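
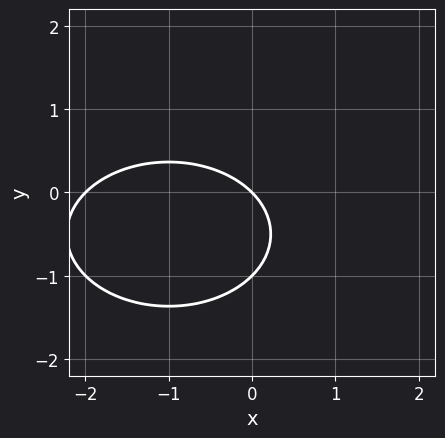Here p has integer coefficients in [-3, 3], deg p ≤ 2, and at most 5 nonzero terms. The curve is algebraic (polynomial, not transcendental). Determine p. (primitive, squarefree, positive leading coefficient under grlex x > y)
First, deg p = 2. No degree-1 curve has this shape.
Then, reading off the gridlines: among the integer gridlines, it crosses the y-axis at y ∈ {-1, 0}; among the integer gridlines, it crosses the x-axis at x ∈ {-2, 0}.
Finally, the integer polynomial consistent with all of this is the stated p.

x^2 + 2*y^2 + 2*x + 2*y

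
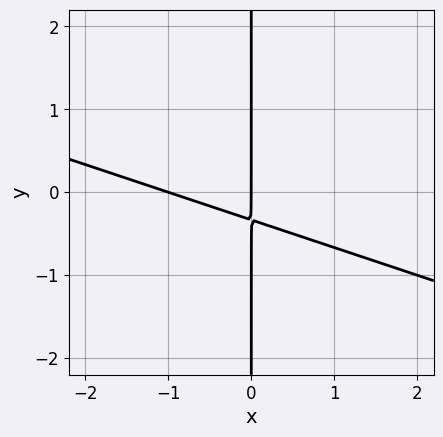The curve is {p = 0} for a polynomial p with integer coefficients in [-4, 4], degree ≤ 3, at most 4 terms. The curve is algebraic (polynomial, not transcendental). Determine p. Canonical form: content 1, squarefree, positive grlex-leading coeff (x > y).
1. The degree is 2 — a generic line meets the curve in up to 2 points.
2. From the axis intercepts and sections: among the integer gridlines, it crosses the x-axis at x ∈ {-1, 0}; the visible y-axis segment lies entirely on the curve.
3. Putting this together gives p.

x^2 + 3*x*y + x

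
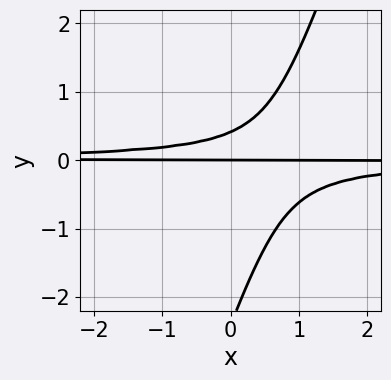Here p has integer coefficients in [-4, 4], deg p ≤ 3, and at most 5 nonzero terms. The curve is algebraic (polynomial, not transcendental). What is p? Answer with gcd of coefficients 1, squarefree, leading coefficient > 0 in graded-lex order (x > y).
1. The degree is 3 — the shape is more complex than any degree-2 curve.
2. Against the integer gridlines: the visible x-axis segment lies entirely on the curve; it crosses the y-axis at the gridline y = 0.
3. These observations pin down the coefficients.

3*x*y^2 - y^3 - 2*y^2 + y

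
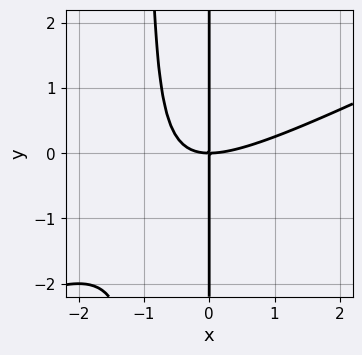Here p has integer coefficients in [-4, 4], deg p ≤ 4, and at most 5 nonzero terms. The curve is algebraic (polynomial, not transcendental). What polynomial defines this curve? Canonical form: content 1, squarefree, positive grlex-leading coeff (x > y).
x^3 - 2*x^2*y - 2*x*y

(a) Degree: no degree-2 curve has this shape, so deg p = 3.
(b) Observable constraints: every point of the y-axis in the box is on the curve; it meets the x-axis at x = 0 (among the integer gridlines).
(c) The integer polynomial consistent with all of this is the stated p.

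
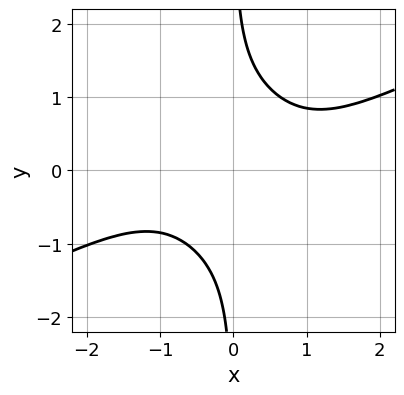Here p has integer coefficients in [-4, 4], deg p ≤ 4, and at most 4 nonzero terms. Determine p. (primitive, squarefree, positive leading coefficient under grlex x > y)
Degree: no degree-3 curve has this shape, so deg p = 4.
From the axis intercepts and sections: no y-intercept at any integer in the box; no x-intercept at any integer in the box.
The integer polynomial consistent with all of this is the stated p.

x^4 - 3*x^2*y^2 - 3*x*y^3 + 3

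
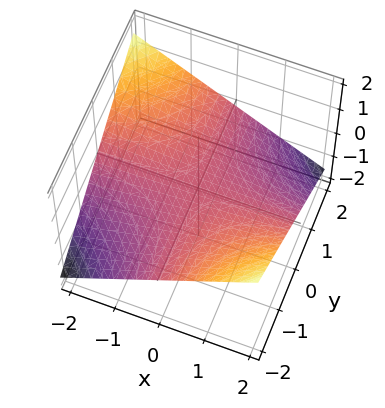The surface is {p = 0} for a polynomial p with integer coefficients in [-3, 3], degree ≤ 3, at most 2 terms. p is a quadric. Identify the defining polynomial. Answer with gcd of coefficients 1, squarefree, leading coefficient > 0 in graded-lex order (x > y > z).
deg p = 2. A saddle surface; a quadric.
Reading off the gridlines: one z-axis crossing is at z = 0; the visible x-axis segment lies entirely on the surface.
These observations pin down the coefficients. Check: (0, 1, 0) on the y-axis lies on the surface, and p(0, 1, 0) = 0. ✓

x*y + 3*z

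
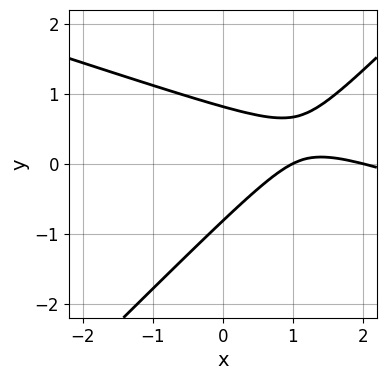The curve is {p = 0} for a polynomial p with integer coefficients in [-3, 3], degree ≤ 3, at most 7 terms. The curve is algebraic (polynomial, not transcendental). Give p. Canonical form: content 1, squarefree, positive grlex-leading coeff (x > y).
x^2 + 2*x*y - 3*y^2 - 3*x + 2

First, deg p = 2. No degree-1 curve has this shape.
Then, checking where it meets the axes: the x-axis gridline crossings are at x ∈ {1, 2}.
Finally, the integer polynomial consistent with all of this is the stated p.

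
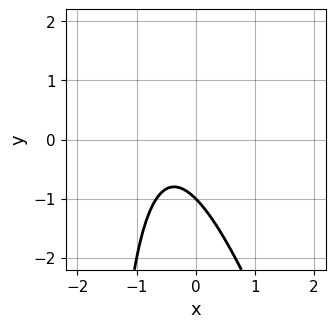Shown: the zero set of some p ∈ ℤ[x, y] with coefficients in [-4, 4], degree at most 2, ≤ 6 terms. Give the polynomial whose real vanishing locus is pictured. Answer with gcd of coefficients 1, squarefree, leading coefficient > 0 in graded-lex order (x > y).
3*x^2 + x*y + 3*x + 2*y + 2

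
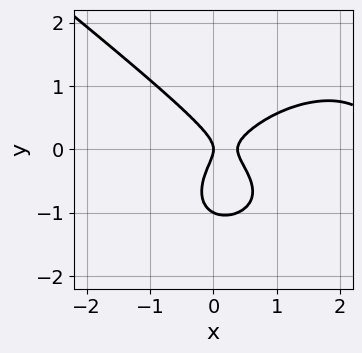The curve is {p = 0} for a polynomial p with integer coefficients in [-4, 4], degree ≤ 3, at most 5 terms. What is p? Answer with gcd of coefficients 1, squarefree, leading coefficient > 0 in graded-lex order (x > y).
First, deg p = 3.
Next, from the visible intercepts: one x-axis crossing is at x = 0; among the integer gridlines, it crosses the y-axis at y ∈ {-1, 0}.
Finally, assembling these constraints gives the stated polynomial.

x^3 + 2*y^3 - 3*x^2 + 2*y^2 + x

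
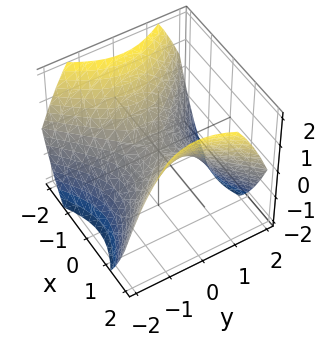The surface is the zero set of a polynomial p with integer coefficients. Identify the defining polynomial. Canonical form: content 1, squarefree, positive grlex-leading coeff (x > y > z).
2*x^2 - 2*y^2 - 3*z

The degree is 2 — a saddle surface; a quadric.
Symmetries: the x ↦ −x reflection is a symmetry, so x appears only in even powers; it's symmetric under y → −y, forcing even powers of y.
Checking where it meets the axes: it meets the z-axis at z = 0 (among the integer gridlines); one x-axis crossing is at x = 0.
Putting this together gives p.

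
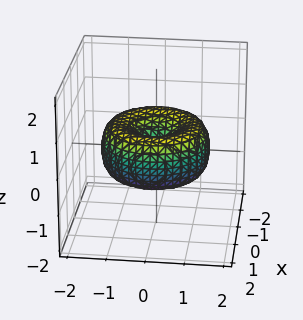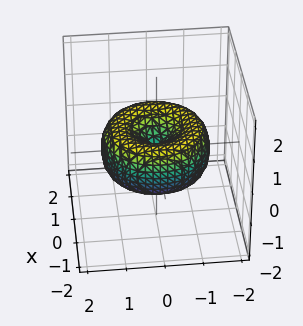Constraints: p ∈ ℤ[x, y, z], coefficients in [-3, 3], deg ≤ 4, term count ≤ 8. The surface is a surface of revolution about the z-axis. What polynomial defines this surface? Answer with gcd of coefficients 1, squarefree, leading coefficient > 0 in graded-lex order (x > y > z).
deg p = 4.
Symmetries: the z-axis is an axis of rotation, so x and y enter only as x² + y².
From the visible intercepts: one z-axis crossing is at z = 0; a circular section at z = 0 has radius between 1 and 2; it crosses the x-axis at the gridline x = 0.
Solving for integer coefficients yields p as stated.

x^4 + 2*x^2*y^2 + y^4 - 2*x^2 - 2*y^2 + 2*z^2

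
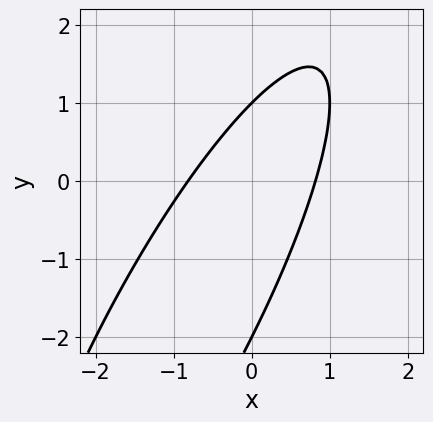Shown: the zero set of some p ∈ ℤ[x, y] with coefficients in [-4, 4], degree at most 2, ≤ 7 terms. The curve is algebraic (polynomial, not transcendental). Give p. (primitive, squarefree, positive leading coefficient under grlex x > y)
3*x^2 - 3*x*y + y^2 + y - 2

(a) deg p = 2.
(b) Against the integer gridlines: the y-axis gridline crossings are at y ∈ {-2, 1}.
(c) Putting this together gives p.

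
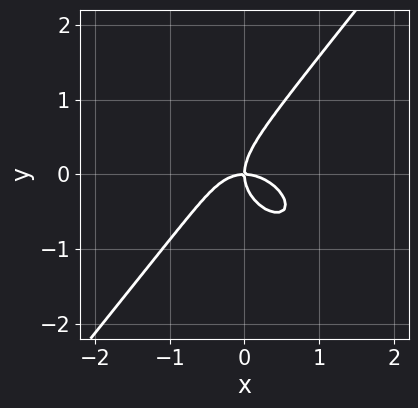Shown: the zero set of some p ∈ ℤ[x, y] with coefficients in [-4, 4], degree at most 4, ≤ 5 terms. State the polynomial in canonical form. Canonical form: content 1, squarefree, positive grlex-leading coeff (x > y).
3*x^3 + x^2*y + x*y^2 - 3*y^3 + 3*x*y

(a) deg p = 3.
(b) Reading off the gridlines: it crosses the y-axis at the gridline y = 0; one x-axis crossing is at x = 0.
(c) The integer polynomial consistent with all of this is the stated p.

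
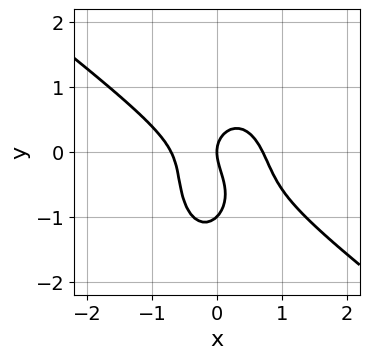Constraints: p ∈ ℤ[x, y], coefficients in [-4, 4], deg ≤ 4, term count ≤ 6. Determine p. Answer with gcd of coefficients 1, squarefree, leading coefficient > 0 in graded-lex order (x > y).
2*x^3 + 2*x^2*y + y^3 + y^2 - x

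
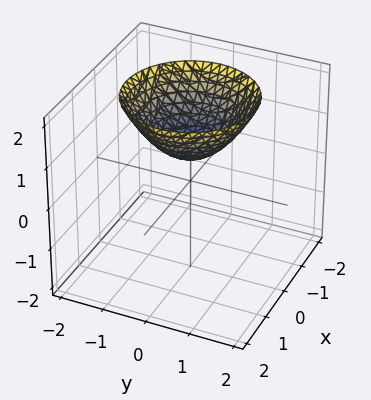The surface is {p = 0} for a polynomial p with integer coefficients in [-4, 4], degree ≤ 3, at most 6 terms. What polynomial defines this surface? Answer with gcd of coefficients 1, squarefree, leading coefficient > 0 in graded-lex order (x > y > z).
1. Degree: no degree-1 surface has this shape, so deg p = 2.
2. By symmetry, the z-axis is an axis of rotation, so x and y enter only as x² + y².
3. Checking where it meets the axes: the surface avoids every integer x-axis point in the box; a circular section at z = 2 has radius between 1 and 2; no y-intercept at any integer in the box.
4. Fitting integer coefficients to these (and the overall shape) gives p.

2*x^2 + 2*y^2 - 3*z + 2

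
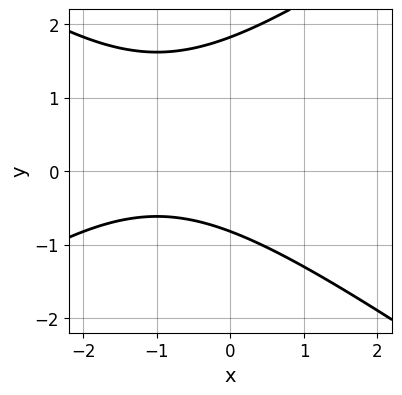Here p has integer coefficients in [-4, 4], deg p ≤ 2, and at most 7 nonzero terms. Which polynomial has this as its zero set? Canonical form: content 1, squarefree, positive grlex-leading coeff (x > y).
1. The degree is 2 — a generic line meets the curve in up to 2 points.
2. Observable constraints: it misses every integer gridline on the x-axis.
3. Together with the visible shape, these determine p as stated.

x^2 - 2*y^2 + 2*x + 2*y + 3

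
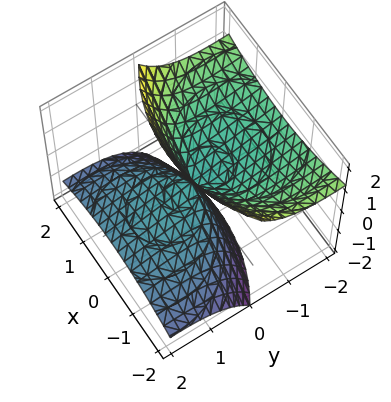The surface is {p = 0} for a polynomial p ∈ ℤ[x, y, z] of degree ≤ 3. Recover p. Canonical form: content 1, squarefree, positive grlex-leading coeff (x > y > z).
x^2 + y^2 + 3*y*z - z^2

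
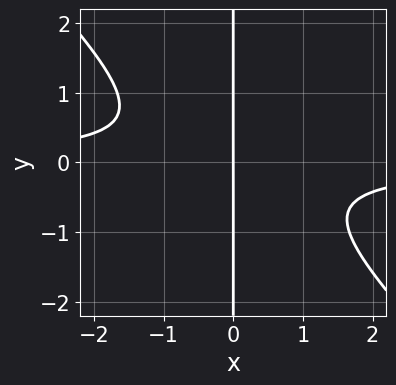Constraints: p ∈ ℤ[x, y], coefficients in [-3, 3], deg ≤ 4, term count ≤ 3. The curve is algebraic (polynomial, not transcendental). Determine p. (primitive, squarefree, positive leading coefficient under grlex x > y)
First, the degree is 3 — the shape is more complex than any degree-2 curve.
Next, reading off the gridlines: the visible y-axis segment lies entirely on the curve; it meets the x-axis at x = 0 (among the integer gridlines).
Finally, the integer polynomial consistent with all of this is the stated p.

3*x^2*y + 3*x*y^2 + 2*x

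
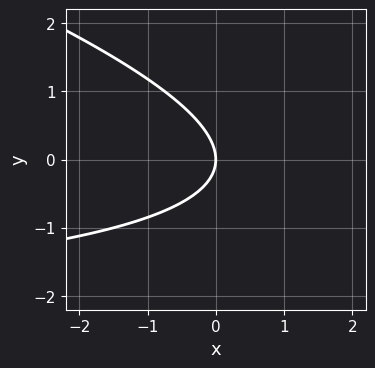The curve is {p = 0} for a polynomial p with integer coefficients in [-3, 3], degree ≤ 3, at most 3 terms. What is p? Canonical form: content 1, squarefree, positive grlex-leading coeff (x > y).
1. Degree: the shape is more complex than any degree-1 curve, so deg p = 2.
2. From the axis intercepts and sections: it meets the x-axis at x = 0 (among the integer gridlines); one y-axis crossing is at y = 0.
3. Fitting integer coefficients to these (and the overall shape) gives p.

x*y + 3*y^2 + 3*x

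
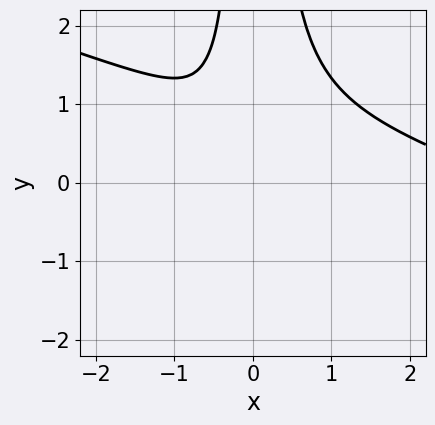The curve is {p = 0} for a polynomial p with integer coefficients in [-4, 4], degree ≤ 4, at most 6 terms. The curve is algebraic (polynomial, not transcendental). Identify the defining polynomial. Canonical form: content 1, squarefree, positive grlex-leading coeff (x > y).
deg p = 3. A generic line meets the curve in up to 3 points.
Observable constraints: it misses every integer gridline on the x-axis; the curve avoids every integer y-axis point in the box.
The integer polynomial consistent with all of this is the stated p.

x^3 + 3*x^2*y - 3*x^2 - x - 1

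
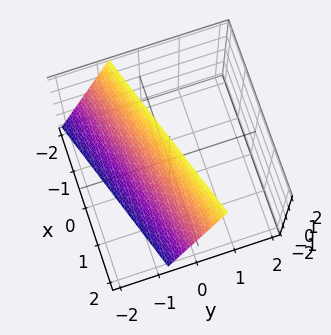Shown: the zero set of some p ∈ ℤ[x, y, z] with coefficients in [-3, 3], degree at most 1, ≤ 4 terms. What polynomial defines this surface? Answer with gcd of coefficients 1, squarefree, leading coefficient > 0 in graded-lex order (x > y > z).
x - 3*y + z - 2

First, degree: every cross-section is a straight line — this is a plane, so deg p = 1.
Next, observable constraints: it meets the z-axis at z = 2 (among the integer gridlines); it meets the x-axis at x = 2 (among the integer gridlines).
Finally, together with the visible shape, these determine p as stated.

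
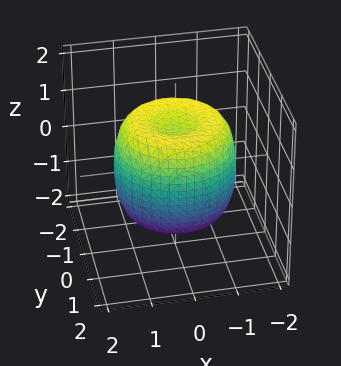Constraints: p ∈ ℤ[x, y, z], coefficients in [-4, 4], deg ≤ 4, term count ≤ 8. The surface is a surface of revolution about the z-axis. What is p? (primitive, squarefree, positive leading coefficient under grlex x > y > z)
2*x^4 + 4*x^2*y^2 + 2*y^4 - 3*x^2 - 3*y^2 + 2*z^2 - 2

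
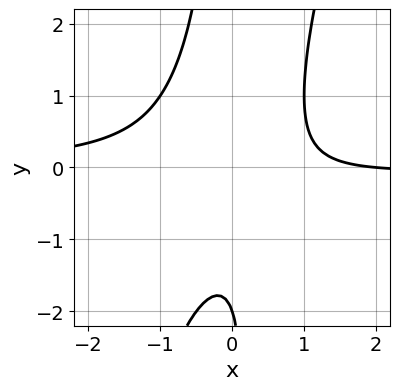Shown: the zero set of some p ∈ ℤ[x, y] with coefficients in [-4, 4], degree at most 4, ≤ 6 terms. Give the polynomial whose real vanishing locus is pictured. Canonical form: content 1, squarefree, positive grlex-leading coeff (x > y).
3*x^2*y - x*y^2 + x - y - 2

1. The degree is 3 — a generic line meets the curve in up to 3 points.
2. Against the integer gridlines: it meets the x-axis at x = 2 (among the integer gridlines); it meets the y-axis at y = -2 (among the integer gridlines).
3. Assembling these constraints gives the stated polynomial.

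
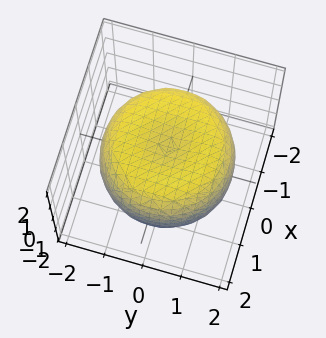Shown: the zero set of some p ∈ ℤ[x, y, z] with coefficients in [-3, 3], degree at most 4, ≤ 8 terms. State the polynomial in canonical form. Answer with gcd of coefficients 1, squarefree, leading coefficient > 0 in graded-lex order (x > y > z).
x^4 + 2*x^2*y^2 + y^4 - 2*x^2 - 2*y^2 + 2*z^2 - 2

Degree: a generic line meets the surface in up to 4 points, so deg p = 4.
Symmetry: every cross-section ⟂ z is a circle, so x, y appear only via x² + y².
From the axis intercepts and sections: among the integer gridlines, it crosses the z-axis at z ∈ {-1, 1}; a circular section at z = 0 has radius between 1 and 2.
Solving for integer coefficients yields p as stated.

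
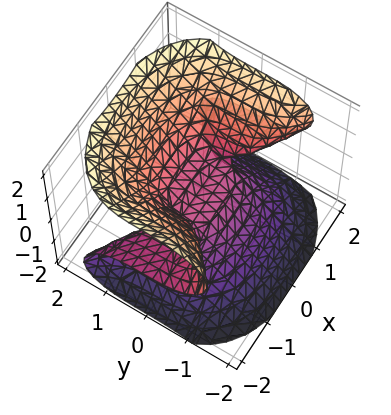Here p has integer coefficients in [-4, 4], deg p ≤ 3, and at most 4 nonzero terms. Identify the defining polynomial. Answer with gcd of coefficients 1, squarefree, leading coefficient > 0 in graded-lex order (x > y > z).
3*x^2*z + 3*y^3 - 3*z^3 - 2*z

First, deg p = 3.
Then, against the integer gridlines: it crosses the y-axis at the gridline y = 0; every point of the x-axis in the box is on the surface.
Finally, matching integer coefficients to the picture gives p.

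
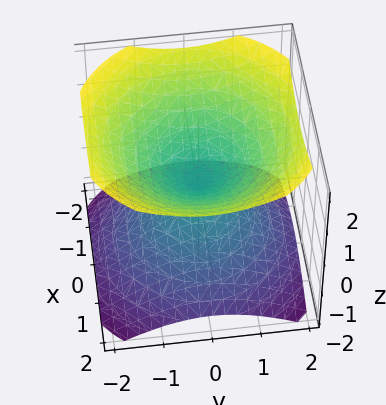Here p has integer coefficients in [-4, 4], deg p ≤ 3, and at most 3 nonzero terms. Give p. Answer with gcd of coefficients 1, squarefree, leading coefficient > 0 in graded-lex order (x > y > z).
(a) The picture has 2 separate pieces.
(b) deg p = 2.
(c) Symmetries: mirror symmetry z ↦ −z ⇒ only even powers of z; rotational symmetry about the z-axis ⇒ p depends on x, y only through x² + y².
(d) Observable constraints: it meets the y-axis at y = 0 (among the integer gridlines); a circular section at z = -1 has radius between 1 and 2.
(e) The integer polynomial consistent with all of this is the stated p.

2*x^2 + 2*y^2 - 3*z^2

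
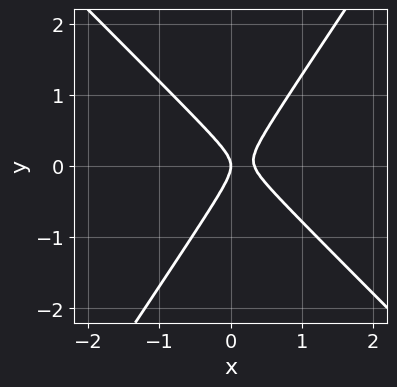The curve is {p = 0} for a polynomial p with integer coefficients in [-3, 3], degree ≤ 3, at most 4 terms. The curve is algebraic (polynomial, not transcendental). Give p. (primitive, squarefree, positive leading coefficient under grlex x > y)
3*x^2 + x*y - 2*y^2 - x

(a) The degree is 2 — no degree-1 curve has this shape.
(b) From the axis intercepts and sections: it crosses the y-axis at the gridline y = 0; one x-axis crossing is at x = 0.
(c) Assembling these constraints gives the stated polynomial.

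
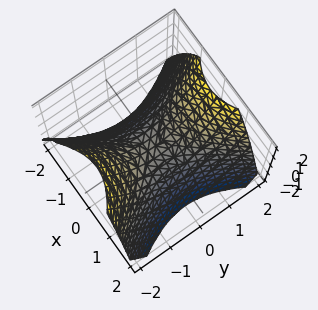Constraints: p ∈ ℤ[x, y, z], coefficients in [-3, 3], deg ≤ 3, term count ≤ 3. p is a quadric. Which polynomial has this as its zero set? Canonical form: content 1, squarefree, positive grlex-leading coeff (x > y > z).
Degree: a saddle surface; a quadric, so deg p = 2.
Symmetries: mirror symmetry y ↦ −y ⇒ only even powers of y; the x ↦ −x reflection is a symmetry, so x appears only in even powers.
Reading off the gridlines: one z-axis crossing is at z = 0; it meets the x-axis at x = 0 (among the integer gridlines); it meets the y-axis at y = 0 (among the integer gridlines).
Solving for integer coefficients yields p as stated.

3*x^2 - 2*y^2 + 3*z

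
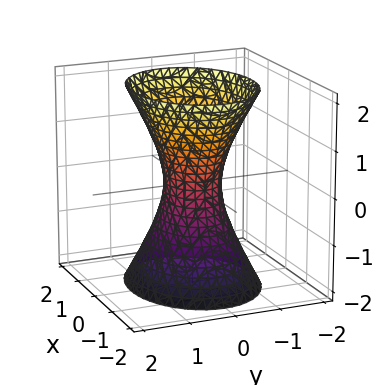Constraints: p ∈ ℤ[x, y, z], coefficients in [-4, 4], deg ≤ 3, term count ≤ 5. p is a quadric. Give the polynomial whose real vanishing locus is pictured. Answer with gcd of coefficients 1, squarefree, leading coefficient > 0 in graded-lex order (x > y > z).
1. The degree is 2 — one connected sheet with a waist; a quadric.
2. Symmetries: mirror symmetry x ↦ −x ⇒ only even powers of x; mirror symmetry z ↦ −z ⇒ only even powers of z; it's symmetric under y → −y, forcing even powers of y.
3. Checking where it meets the axes: it misses every integer gridline on the z-axis.
4. Together with the visible shape, these determine p as stated.

2*x^2 + 3*y^2 - z^2 - 1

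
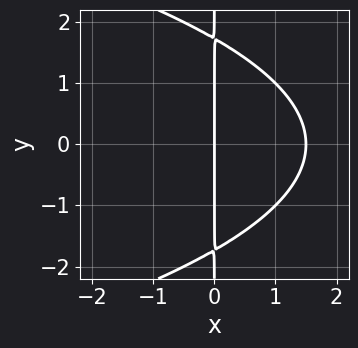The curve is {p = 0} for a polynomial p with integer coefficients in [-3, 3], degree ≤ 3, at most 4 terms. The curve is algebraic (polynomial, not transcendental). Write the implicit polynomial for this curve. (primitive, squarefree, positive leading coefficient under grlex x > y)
(a) Degree: a generic line meets the curve in up to 3 points, so deg p = 3.
(b) Symmetries: mirror symmetry y ↦ −y ⇒ only even powers of y.
(c) Reading off the gridlines: it meets the x-axis at x = 0 (among the integer gridlines); the visible y-axis segment lies entirely on the curve.
(d) Putting this together gives p.

x*y^2 + 2*x^2 - 3*x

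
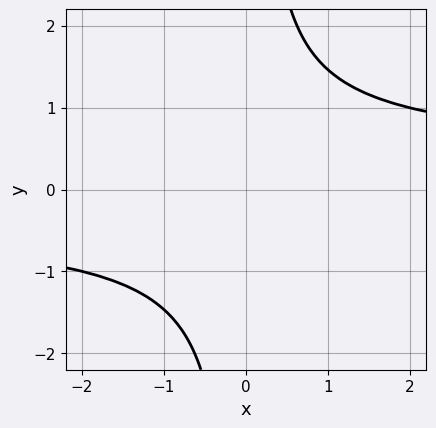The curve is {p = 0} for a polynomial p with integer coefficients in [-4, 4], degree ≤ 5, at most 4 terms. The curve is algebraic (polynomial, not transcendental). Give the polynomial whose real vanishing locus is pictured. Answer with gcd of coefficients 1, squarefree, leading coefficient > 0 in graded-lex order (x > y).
x*y^3 - y^2 - 1

deg p = 4. The shape is more complex than any degree-3 curve.
Observable constraints: it misses every integer gridline on the y-axis; the curve avoids every integer x-axis point in the box.
Together with the visible shape, these determine p as stated.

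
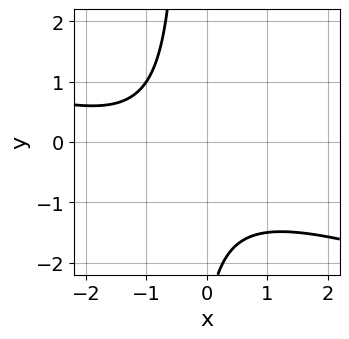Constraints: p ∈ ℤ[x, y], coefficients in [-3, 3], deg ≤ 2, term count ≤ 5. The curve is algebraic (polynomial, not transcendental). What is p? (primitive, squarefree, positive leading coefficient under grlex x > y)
x^2 + 3*x*y + 2*x + y + 3

(a) deg p = 2. No degree-1 curve has this shape.
(b) Against the integer gridlines: the curve avoids every integer x-axis point in the box; no y-intercept at any integer in the box.
(c) These observations pin down the coefficients.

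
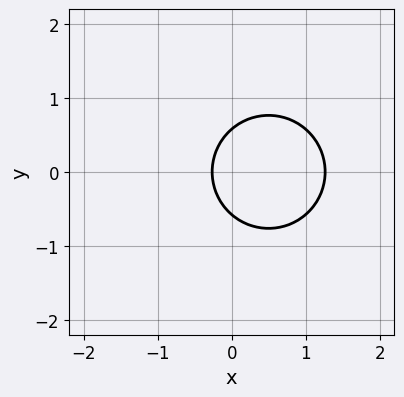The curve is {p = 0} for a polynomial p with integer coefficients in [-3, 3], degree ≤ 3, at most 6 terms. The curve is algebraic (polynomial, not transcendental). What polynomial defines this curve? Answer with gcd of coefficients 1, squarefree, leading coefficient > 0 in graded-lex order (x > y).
3*x^2 + 3*y^2 - 3*x - 1

First, degree: the shape is more complex than any degree-1 curve, so deg p = 2.
Then, symmetries: mirror symmetry y ↦ −y ⇒ only even powers of y.
Finally, the integer polynomial consistent with all of this is the stated p.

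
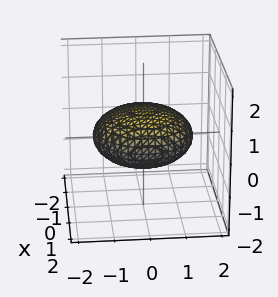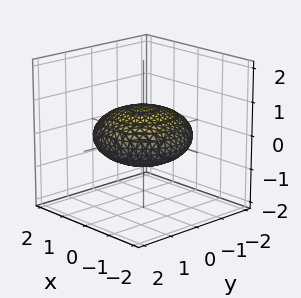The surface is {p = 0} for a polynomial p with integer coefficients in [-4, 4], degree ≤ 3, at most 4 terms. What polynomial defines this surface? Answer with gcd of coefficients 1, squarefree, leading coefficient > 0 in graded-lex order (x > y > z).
x^2 + y^2 + 3*z^2 - 2

The degree is 2 — a closed, bounded, convex surface; a quadric.
Symmetries: the z-axis is an axis of rotation, so x and y enter only as x² + y²; mirror symmetry z ↦ −z ⇒ only even powers of z.
Observable constraints: a circular section at z = 0 has radius between 1 and 2.
Solving for integer coefficients yields p as stated.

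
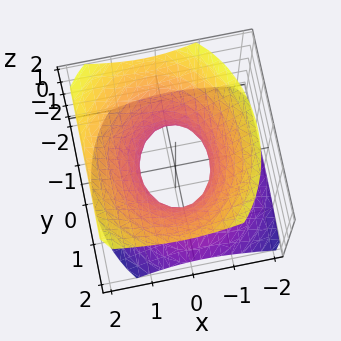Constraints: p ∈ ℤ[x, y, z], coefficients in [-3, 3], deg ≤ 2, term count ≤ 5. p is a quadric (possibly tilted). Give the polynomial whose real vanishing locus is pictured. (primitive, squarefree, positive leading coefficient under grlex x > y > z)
3*x^2 - x*z + 2*y^2 - 3*z^2 - 2

First, deg p = 2. The shape is more complex than any degree-1 surface.
Then, from the visible intercepts: among the integer gridlines, it crosses the y-axis at y ∈ {-1, 1}; it misses every integer gridline on the z-axis.
Finally, putting this together gives p.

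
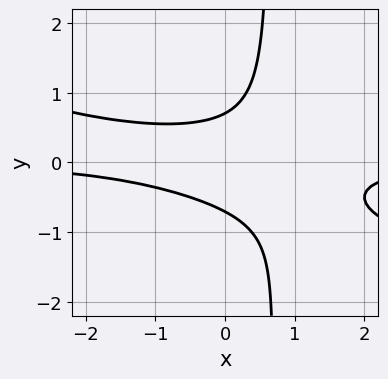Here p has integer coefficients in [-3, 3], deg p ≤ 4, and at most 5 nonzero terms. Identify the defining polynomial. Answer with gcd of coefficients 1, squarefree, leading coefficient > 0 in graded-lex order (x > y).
x^2*y + 3*x*y^2 - 2*y^2 + 1

First, deg p = 3. A generic line meets the curve in up to 3 points.
Next, from the axis intercepts and sections: no x-intercept at any integer in the box.
Finally, the integer polynomial consistent with all of this is the stated p.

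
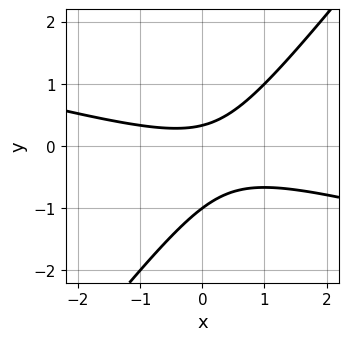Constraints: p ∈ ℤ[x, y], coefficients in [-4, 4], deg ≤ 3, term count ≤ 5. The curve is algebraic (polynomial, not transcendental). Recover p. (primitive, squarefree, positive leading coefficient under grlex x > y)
x^2 + 3*x*y - 3*y^2 - 2*y + 1

(a) deg p = 2.
(b) From the visible intercepts: the curve avoids every integer x-axis point in the box; one y-axis crossing is at y = -1.
(c) Matching integer coefficients to the picture gives p.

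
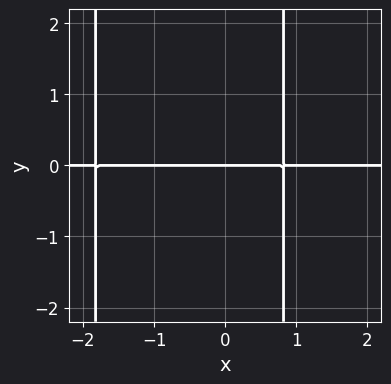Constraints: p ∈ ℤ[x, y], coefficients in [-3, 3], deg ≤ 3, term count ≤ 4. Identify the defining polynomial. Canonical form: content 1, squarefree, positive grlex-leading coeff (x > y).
2*x^2*y + 2*x*y - 3*y

1. Degree: a generic line meets the curve in up to 3 points, so deg p = 3.
2. From the visible intercepts: it crosses the y-axis at the gridline y = 0; every point of the x-axis in the box is on the curve.
3. These observations pin down the coefficients.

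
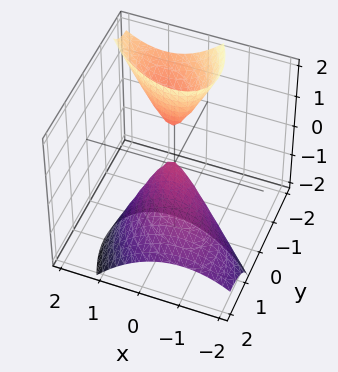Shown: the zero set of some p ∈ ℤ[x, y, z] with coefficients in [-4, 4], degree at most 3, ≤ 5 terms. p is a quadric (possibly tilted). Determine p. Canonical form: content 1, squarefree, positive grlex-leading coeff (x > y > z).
2*x^2 + 2*x*y + 2*y^2 + 3*y*z + z

I count 2 distinct pieces. They look like related sheets of one shape, so recover p as a whole.
Degree: a generic line meets the surface in up to 2 points, so deg p = 2.
From the axis intercepts and sections: one z-axis crossing is at z = 0; one y-axis crossing is at y = 0.
Solving for integer coefficients yields p as stated.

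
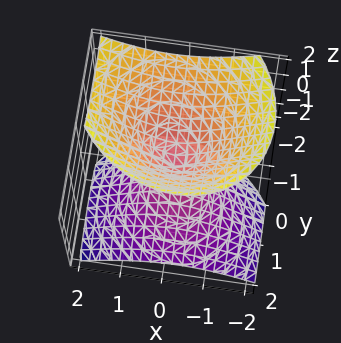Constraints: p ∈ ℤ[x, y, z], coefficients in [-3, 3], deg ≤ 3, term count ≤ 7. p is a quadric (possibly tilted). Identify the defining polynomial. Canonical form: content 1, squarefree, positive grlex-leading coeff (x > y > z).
The picture has 2 separate pieces. Treating them together as one polynomial.
The degree is 2 — the shape is more complex than any degree-1 surface.
From the visible intercepts: one z-axis crossing is at z = 0; it crosses the x-axis at the gridline x = 0.
Together with the visible shape, these determine p as stated.

3*x^2 + x*y + 3*y^2 + 3*y*z - 3*z^2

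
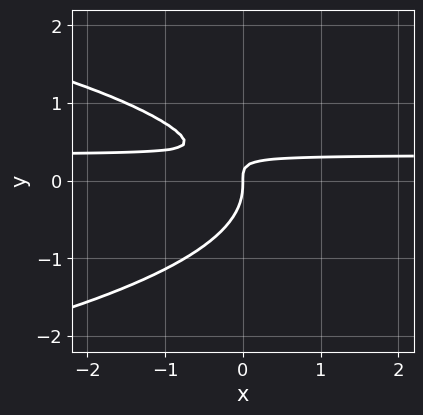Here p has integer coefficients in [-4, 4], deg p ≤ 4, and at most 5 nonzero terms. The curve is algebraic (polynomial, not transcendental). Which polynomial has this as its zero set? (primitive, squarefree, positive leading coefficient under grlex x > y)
(a) deg p = 3.
(b) Reading off the gridlines: it meets the y-axis at y = 0 (among the integer gridlines); it meets the x-axis at x = 0 (among the integer gridlines).
(c) Putting this together gives p.

3*y^3 + 3*x*y - x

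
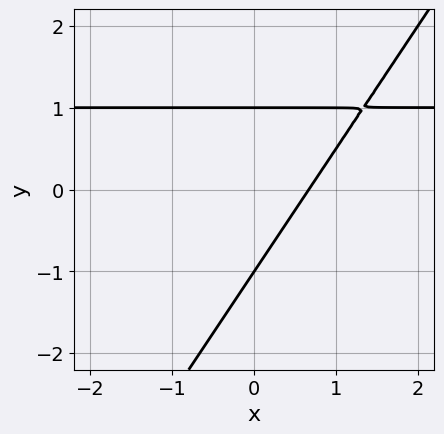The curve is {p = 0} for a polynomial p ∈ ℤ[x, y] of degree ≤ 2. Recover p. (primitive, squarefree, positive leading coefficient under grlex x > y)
1. deg p = 2. A generic line meets the curve in up to 2 points.
2. Reading off the gridlines: the y-axis gridline crossings are at y ∈ {-1, 1}.
3. Together with the visible shape, these determine p as stated.

3*x*y - 2*y^2 - 3*x + 2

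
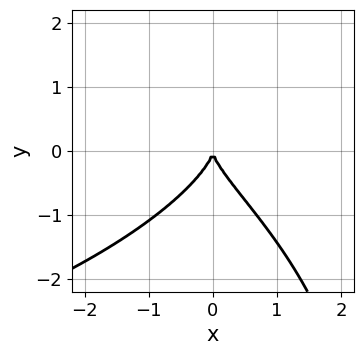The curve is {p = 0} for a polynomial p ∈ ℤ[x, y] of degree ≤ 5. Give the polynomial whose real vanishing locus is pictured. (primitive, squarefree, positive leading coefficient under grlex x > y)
First, deg p = 4. No degree-3 curve has this shape.
Next, from the visible intercepts: one x-axis crossing is at x = 0; it crosses the y-axis at the gridline y = 0.
Finally, these observations pin down the coefficients.

x*y^3 + 2*x^2*y - 3*y^3 - 3*x^2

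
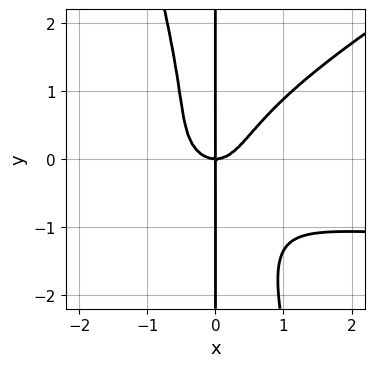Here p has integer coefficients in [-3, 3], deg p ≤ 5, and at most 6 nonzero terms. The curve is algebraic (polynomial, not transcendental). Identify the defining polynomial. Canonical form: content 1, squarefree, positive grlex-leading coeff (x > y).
First, degree: no degree-3 curve has this shape, so deg p = 4.
Next, reading off the gridlines: the visible y-axis segment lies entirely on the curve; it crosses the x-axis at the gridline x = 0.
Finally, fitting integer coefficients to these (and the overall shape) gives p.

2*x^3*y - 3*x^2*y^2 - x*y^3 + 3*x^3 - 2*x*y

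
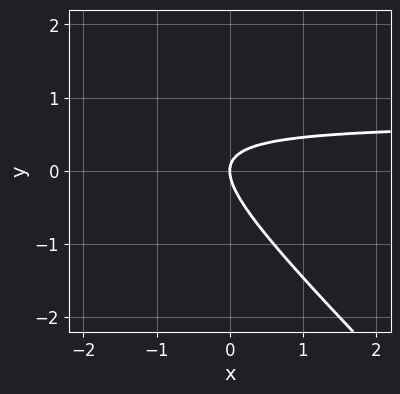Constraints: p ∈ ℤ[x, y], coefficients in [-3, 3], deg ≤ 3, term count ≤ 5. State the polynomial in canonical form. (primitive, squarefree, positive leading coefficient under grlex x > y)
3*x*y + 3*y^2 - 2*x

deg p = 2. A generic line meets the curve in up to 2 points.
Reading off the gridlines: one y-axis crossing is at y = 0; it crosses the x-axis at the gridline x = 0.
Putting this together gives p.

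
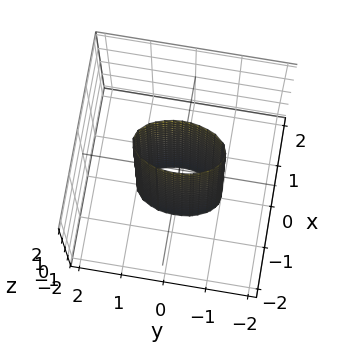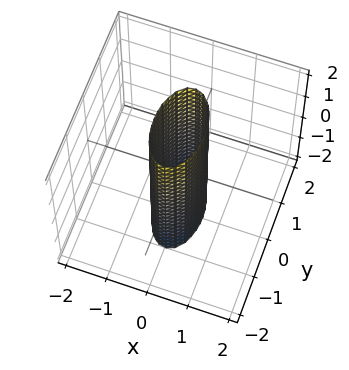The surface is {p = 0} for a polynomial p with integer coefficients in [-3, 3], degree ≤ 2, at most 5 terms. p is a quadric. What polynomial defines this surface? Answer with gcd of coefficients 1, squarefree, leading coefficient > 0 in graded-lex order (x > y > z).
(a) Degree: a cylinder; a quadric, so deg p = 2.
(b) Symmetries: the x ↦ −x reflection is a symmetry, so x appears only in even powers; the z ↦ −z reflection is a symmetry, so z appears only in even powers; the y ↦ −y reflection is a symmetry, so y appears only in even powers.
(c) From the axis intercepts and sections: among the integer gridlines, it crosses the y-axis at y ∈ {-1, 1}; the surface avoids every integer z-axis point in the box.
(d) Putting this together gives p.

3*x^2 + y^2 - 1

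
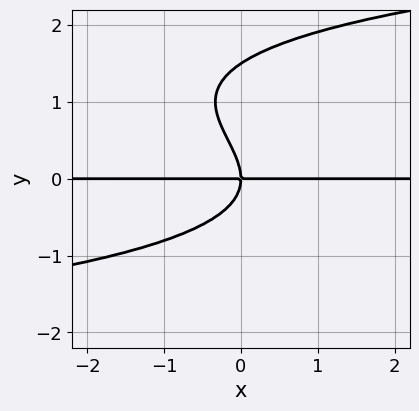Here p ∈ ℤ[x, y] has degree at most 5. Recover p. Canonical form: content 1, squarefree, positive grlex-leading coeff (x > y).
2*y^4 - 3*y^3 - 3*x*y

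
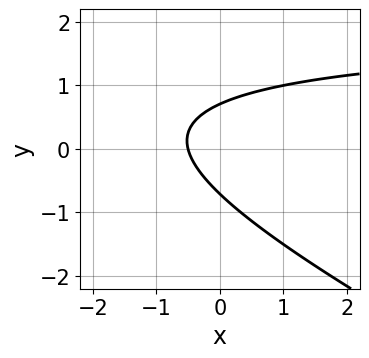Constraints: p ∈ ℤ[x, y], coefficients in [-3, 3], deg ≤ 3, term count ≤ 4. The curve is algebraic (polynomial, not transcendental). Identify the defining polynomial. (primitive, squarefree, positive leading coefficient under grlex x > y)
1. The degree is 2 — the shape is more complex than any degree-1 curve.
2. Putting this together gives p.

x*y + 2*y^2 - 2*x - 1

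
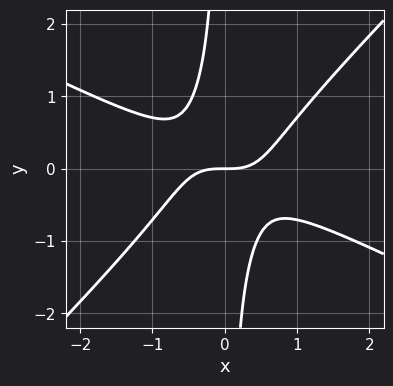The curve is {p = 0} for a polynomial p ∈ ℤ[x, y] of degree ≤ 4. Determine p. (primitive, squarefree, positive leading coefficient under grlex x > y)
x^3 + x^2*y - 2*x*y^2 - y

1. deg p = 3. No degree-2 curve has this shape.
2. Against the integer gridlines: it meets the y-axis at y = 0 (among the integer gridlines); it meets the x-axis at x = 0 (among the integer gridlines).
3. Matching integer coefficients to the picture gives p.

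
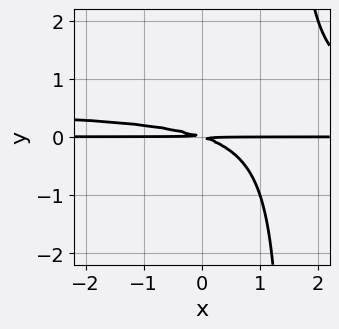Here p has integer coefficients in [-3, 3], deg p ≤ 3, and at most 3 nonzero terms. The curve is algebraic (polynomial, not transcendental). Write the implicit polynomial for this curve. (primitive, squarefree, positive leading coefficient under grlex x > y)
2*x*y^2 - x*y - 3*y^2

Degree: a generic line meets the curve in up to 3 points, so deg p = 3.
From the visible intercepts: every point of the x-axis in the box is on the curve.
Together with the visible shape, these determine p as stated.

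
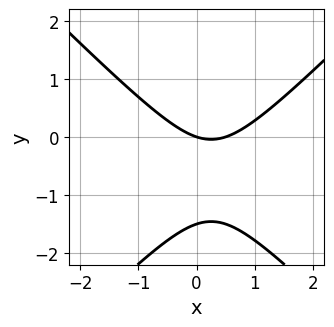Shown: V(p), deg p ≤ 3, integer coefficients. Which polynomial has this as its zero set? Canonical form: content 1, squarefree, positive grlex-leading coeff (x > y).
2*x^2 - 2*y^2 - x - 3*y

(a) deg p = 2.
(b) Against the integer gridlines: it meets the y-axis at y = 0 (among the integer gridlines); it crosses the x-axis at the gridline x = 0.
(c) The integer polynomial consistent with all of this is the stated p.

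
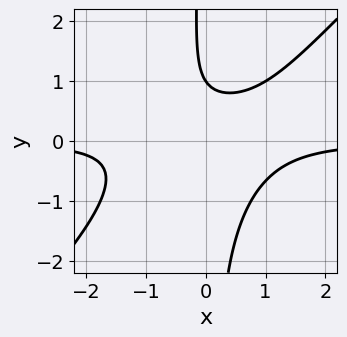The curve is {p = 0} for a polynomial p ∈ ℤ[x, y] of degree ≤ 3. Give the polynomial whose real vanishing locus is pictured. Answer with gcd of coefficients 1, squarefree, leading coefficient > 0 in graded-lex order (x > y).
3*x^2*y - 3*x*y^2 - 2*y + 2

(a) deg p = 3.
(b) Observable constraints: it meets the y-axis at y = 1 (among the integer gridlines); it misses every integer gridline on the x-axis.
(c) Matching integer coefficients to the picture gives p.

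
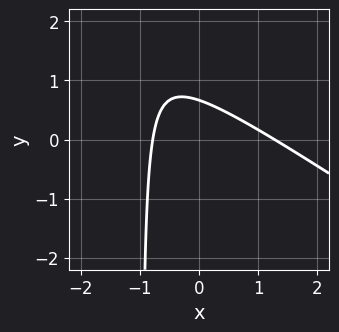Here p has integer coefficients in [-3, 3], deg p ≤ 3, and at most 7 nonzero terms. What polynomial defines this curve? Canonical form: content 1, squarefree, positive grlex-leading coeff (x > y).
(a) deg p = 2. A generic line meets the curve in up to 2 points.
(b) Matching integer coefficients to the picture gives p.

2*x^2 + 3*x*y - x + 3*y - 2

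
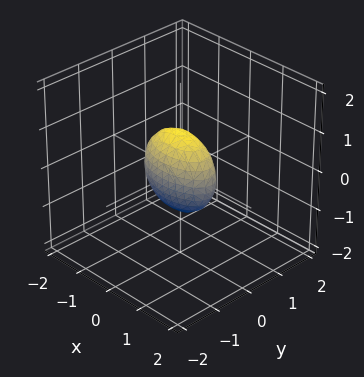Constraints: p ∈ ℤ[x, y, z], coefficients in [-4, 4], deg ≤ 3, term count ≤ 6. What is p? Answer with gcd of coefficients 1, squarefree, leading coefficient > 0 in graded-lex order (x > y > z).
First, the degree is 2 — a closed, bounded, convex surface; a quadric.
Then, symmetries: the z ↦ −z reflection is a symmetry, so z appears only in even powers; it's symmetric under y → −y, forcing even powers of y; mirror symmetry x ↦ −x ⇒ only even powers of x.
Next, checking where it meets the axes: the x-axis gridline crossings are at x ∈ {-1, 1}; the z-axis gridline crossings are at z ∈ {-1, 1}.
Finally, solving for integer coefficients yields p as stated.

x^2 + 3*y^2 + z^2 - 1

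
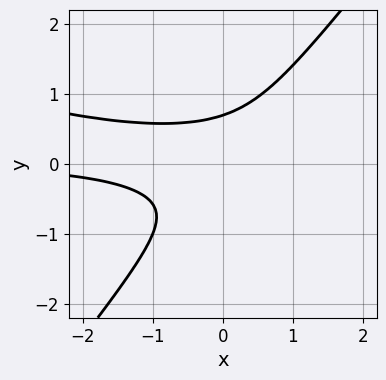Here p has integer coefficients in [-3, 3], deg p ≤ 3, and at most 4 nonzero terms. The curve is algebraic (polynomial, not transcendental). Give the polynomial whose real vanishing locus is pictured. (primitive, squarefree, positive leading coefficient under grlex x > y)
First, the degree is 3 — a generic line meets the curve in up to 3 points.
Then, against the integer gridlines: the curve avoids every integer x-axis point in the box.
Finally, putting this together gives p.

x^2*y + 3*x*y^2 - 3*y^3 + 1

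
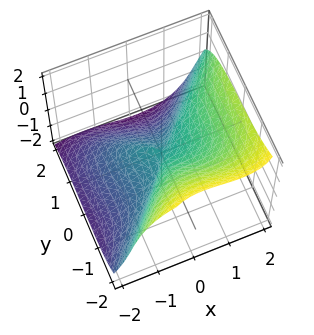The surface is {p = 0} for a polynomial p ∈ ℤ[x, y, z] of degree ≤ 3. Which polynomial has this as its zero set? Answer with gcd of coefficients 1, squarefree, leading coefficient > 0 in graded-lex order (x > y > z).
Degree: no degree-2 surface has this shape, so deg p = 3.
Observable constraints: it crosses the x-axis at the gridline x = 0; it meets the z-axis at z = 0 (among the integer gridlines).
Putting this together gives p.

3*x^3 - 3*x^2*z - 2*y^3 - 2*z^3 - x*y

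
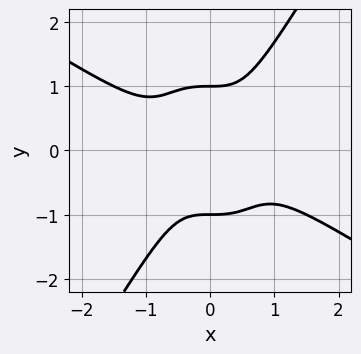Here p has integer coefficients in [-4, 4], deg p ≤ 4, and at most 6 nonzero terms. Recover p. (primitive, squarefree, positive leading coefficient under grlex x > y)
First, deg p = 4.
Then, observable constraints: among the integer gridlines, it crosses the y-axis at y ∈ {-1, 1}; it misses every integer gridline on the x-axis.
Finally, matching integer coefficients to the picture gives p.

2*x^4 + 3*x^3*y - y^4 + 1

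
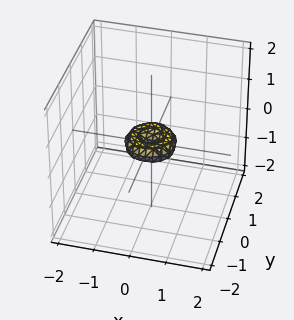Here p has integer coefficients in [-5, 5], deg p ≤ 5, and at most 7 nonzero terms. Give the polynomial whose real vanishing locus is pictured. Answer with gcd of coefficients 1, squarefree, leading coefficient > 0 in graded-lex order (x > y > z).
Degree: the shape is more complex than any degree-3 surface, so deg p = 4.
Symmetry: the surface is invariant under rotation about z: p = q(x² + y², z).
From the visible intercepts: a circular section at z = 0 has radius between 0 and 1; one z-axis crossing is at z = 0.
These observations pin down the coefficients.

2*x^4 + 4*x^2*y^2 + 2*y^4 - x^2 - y^2 + 2*z^2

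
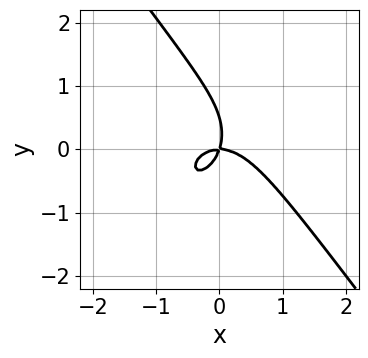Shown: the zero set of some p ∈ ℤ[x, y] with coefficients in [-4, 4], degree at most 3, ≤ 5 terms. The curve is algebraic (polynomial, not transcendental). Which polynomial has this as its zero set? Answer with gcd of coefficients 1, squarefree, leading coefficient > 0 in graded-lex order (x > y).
3*x^3 + x*y^2 + 2*y^3 + 3*x*y - y^2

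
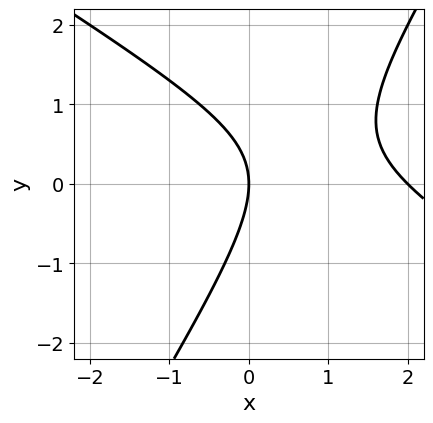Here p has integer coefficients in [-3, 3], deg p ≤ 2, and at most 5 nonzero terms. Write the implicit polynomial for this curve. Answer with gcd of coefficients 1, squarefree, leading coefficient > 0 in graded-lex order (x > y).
(a) deg p = 2. No degree-1 curve has this shape.
(b) Reading off the gridlines: the x-axis gridline crossings are at x ∈ {0, 2}; it crosses the y-axis at the gridline y = 0.
(c) Solving for integer coefficients yields p as stated.

x^2 + x*y - y^2 - 2*x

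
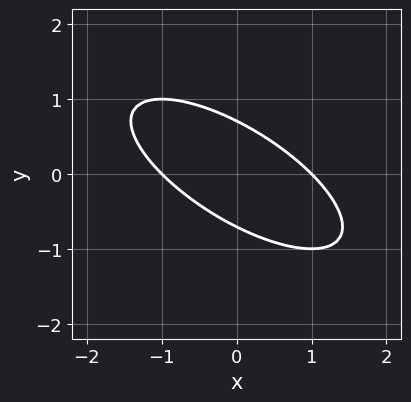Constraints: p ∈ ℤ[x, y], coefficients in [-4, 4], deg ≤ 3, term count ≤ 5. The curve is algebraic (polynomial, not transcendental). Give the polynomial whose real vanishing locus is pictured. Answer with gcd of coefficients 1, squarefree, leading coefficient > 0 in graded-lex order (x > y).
(a) The degree is 2 — no degree-1 curve has this shape.
(b) From the visible intercepts: the x-axis gridline crossings are at x ∈ {-1, 1}.
(c) Fitting integer coefficients to these (and the overall shape) gives p.

x^2 + 2*x*y + 2*y^2 - 1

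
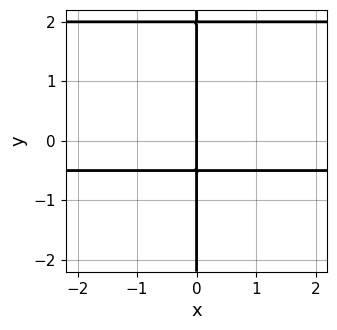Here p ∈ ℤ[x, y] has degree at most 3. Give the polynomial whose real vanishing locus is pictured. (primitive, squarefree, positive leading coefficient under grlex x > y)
2*x*y^2 - 3*x*y - 2*x

1. deg p = 3.
2. From the visible intercepts: every point of the y-axis in the box is on the curve; it crosses the x-axis at the gridline x = 0.
3. Together with the visible shape, these determine p as stated.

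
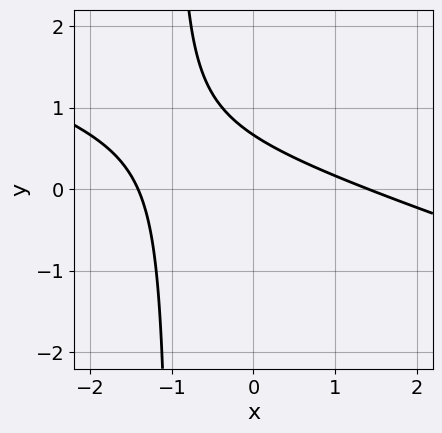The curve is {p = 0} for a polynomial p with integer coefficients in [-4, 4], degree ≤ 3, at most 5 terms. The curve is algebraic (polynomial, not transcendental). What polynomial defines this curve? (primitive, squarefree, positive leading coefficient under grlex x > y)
x^2 + 3*x*y + 3*y - 2

Degree: a generic line meets the curve in up to 2 points, so deg p = 2.
Solving for integer coefficients yields p as stated.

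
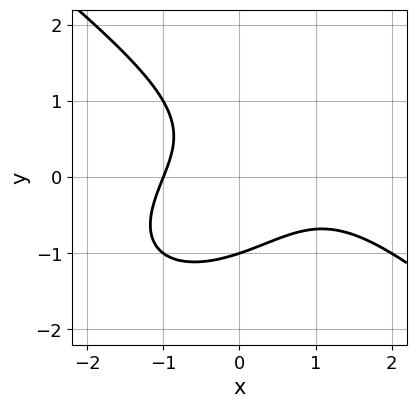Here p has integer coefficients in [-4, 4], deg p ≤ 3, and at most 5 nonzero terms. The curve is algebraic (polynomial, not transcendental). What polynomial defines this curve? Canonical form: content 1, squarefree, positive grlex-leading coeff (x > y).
x^3 + 2*y^3 - x^2 + 2*x*y + 2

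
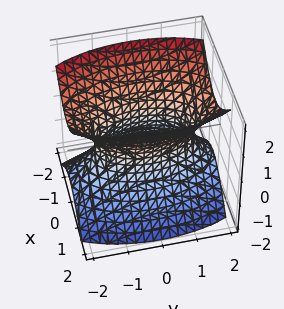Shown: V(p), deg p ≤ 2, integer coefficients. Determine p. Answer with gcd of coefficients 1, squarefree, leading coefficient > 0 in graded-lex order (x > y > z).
3*x^2 + y^2 - 2*z^2 - 2

1. The degree is 2 — an hourglass — one-sheet hyperboloid; a quadric.
2. Symmetries: it's symmetric under x → −x, forcing even powers of x; the y ↦ −y reflection is a symmetry, so y appears only in even powers; mirror symmetry z ↦ −z ⇒ only even powers of z.
3. From the axis intercepts and sections: it misses every integer gridline on the z-axis.
4. Matching integer coefficients to the picture gives p.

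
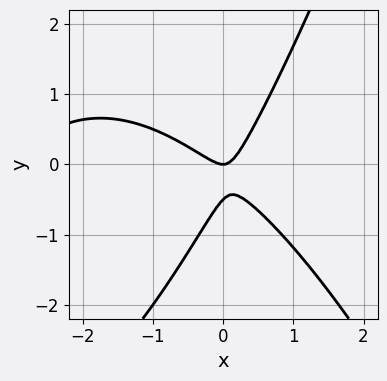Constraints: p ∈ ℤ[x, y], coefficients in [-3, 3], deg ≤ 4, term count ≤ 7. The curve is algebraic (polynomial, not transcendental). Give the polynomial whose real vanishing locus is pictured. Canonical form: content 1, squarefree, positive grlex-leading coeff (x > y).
1. The degree is 3 — a generic line meets the curve in up to 3 points.
2. From the visible intercepts: one x-axis crossing is at x = 0; one y-axis crossing is at y = 0.
3. Solving for integer coefficients yields p as stated.

x^3 + 3*x^2 + 2*x*y - 2*y^2 - y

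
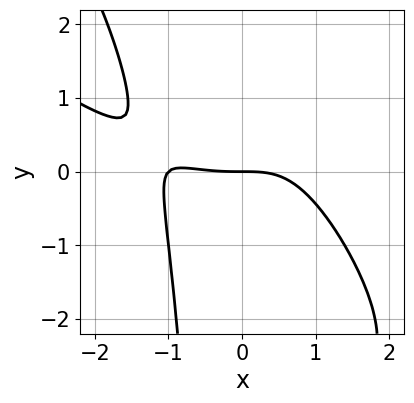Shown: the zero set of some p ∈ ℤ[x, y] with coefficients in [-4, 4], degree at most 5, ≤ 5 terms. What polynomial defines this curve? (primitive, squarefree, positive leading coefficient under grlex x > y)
(a) deg p = 4.
(b) Reading off the gridlines: the x-axis gridline crossings are at x ∈ {-1, 0}; it meets the y-axis at y = 0 (among the integer gridlines).
(c) Solving for integer coefficients yields p as stated.

x^4 + 2*x^3*y + x^2*y^2 + x^3 + 3*y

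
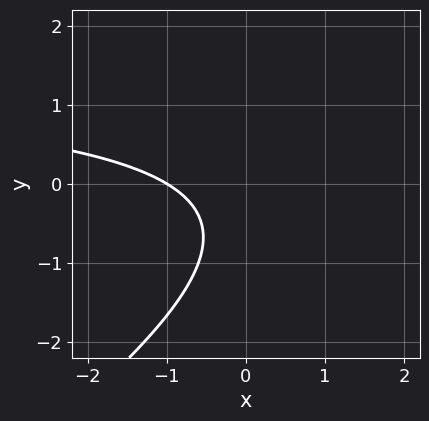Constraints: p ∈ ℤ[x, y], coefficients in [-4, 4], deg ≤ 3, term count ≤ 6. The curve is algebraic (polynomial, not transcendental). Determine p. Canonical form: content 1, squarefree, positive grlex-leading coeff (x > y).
2*x*y - 3*y^2 - 3*x - 3*y - 3

1. The degree is 2 — no degree-1 curve has this shape.
2. From the visible intercepts: it crosses the x-axis at the gridline x = -1; no y-intercept at any integer in the box.
3. Solving for integer coefficients yields p as stated.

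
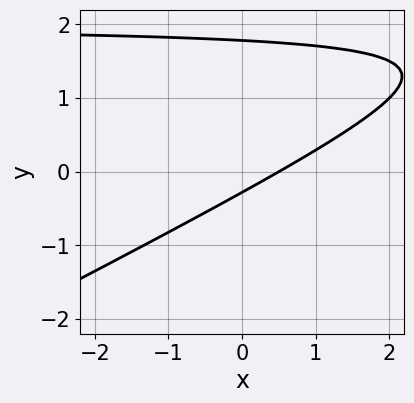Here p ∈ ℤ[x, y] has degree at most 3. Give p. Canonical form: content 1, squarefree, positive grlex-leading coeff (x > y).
x*y - 2*y^2 - 2*x + 3*y + 1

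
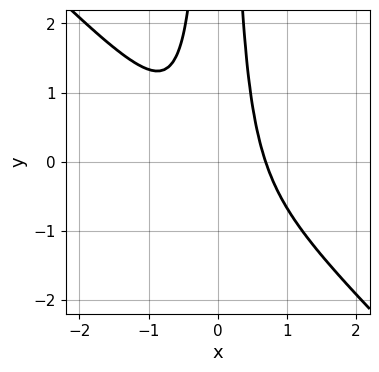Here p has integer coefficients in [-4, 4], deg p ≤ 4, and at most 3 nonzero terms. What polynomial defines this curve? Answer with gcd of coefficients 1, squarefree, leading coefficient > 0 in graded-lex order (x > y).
3*x^3 + 3*x^2*y - 1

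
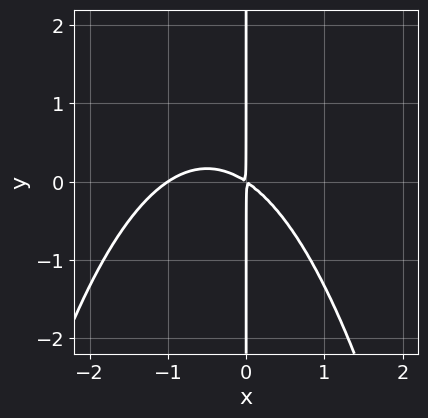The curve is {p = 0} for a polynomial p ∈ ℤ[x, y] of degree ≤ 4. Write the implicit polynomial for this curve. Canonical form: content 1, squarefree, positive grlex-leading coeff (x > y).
2*x^3 + 2*x^2 + 3*x*y

First, degree: the shape is more complex than any degree-2 curve, so deg p = 3.
Then, from the axis intercepts and sections: one x-axis crossing is at x = -1; every point of the y-axis in the box is on the curve.
Finally, matching integer coefficients to the picture gives p.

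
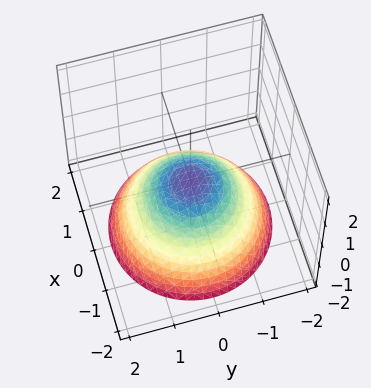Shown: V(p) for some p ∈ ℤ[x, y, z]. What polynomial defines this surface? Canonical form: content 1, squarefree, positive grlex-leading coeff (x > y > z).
2*x^2 + 2*y^2 + 3*z

First, deg p = 2.
Next, symmetry: the surface is invariant under rotation about z: p = q(x² + y², z).
Then, from the axis intercepts and sections: it crosses the z-axis at the gridline z = 0; one y-axis crossing is at y = 0; it meets the x-axis at x = 0 (among the integer gridlines); a circular section at z = -1 has radius between 1 and 2.
Finally, these observations pin down the coefficients.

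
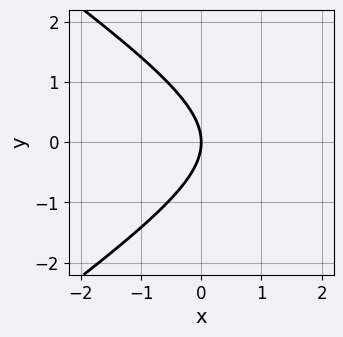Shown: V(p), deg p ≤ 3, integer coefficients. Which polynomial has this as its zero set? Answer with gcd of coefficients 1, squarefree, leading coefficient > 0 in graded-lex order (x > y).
x^2 - 2*y^2 - 3*x

deg p = 2.
Symmetries: it's symmetric under y → −y, forcing even powers of y.
Observable constraints: it crosses the x-axis at the gridline x = 0; it crosses the y-axis at the gridline y = 0.
Fitting integer coefficients to these (and the overall shape) gives p.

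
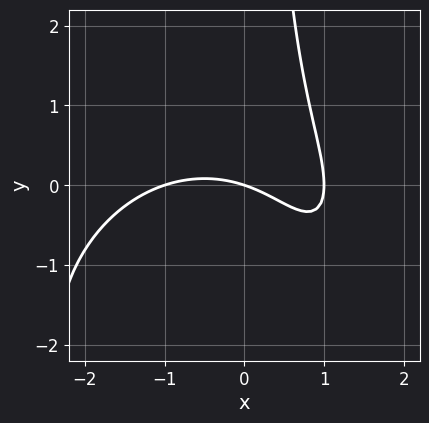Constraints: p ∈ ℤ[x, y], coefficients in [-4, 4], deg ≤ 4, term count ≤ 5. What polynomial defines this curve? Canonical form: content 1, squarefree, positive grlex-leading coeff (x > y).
x^3 + x*y^2 + 3*x*y - x - 3*y

(a) The degree is 3 — a generic line meets the curve in up to 3 points.
(b) Reading off the gridlines: it crosses the y-axis at the gridline y = 0; among the integer gridlines, it crosses the x-axis at x ∈ {-1, 0, 1}.
(c) The integer polynomial consistent with all of this is the stated p.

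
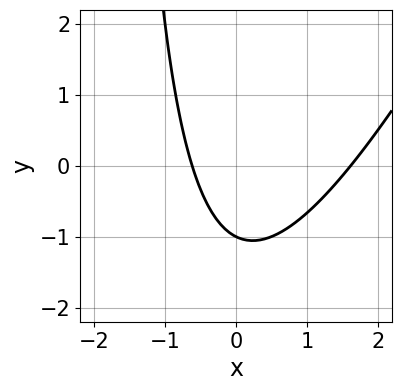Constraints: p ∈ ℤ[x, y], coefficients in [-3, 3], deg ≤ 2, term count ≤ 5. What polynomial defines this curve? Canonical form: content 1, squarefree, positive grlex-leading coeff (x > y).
2*x^2 - x*y - 2*x - 2*y - 2

1. deg p = 2.
2. Observable constraints: it crosses the y-axis at the gridline y = -1.
3. These observations pin down the coefficients.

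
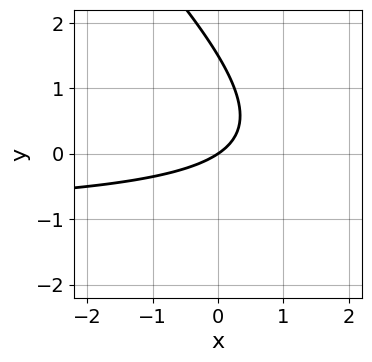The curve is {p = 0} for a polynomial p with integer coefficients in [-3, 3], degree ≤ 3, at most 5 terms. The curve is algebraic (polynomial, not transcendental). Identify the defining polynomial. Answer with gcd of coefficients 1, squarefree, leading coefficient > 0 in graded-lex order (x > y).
(a) deg p = 2. No degree-1 curve has this shape.
(b) Checking where it meets the axes: it meets the y-axis at y = 0 (among the integer gridlines); one x-axis crossing is at x = 0.
(c) Assembling these constraints gives the stated polynomial.

2*x*y + 2*y^2 + 2*x - 3*y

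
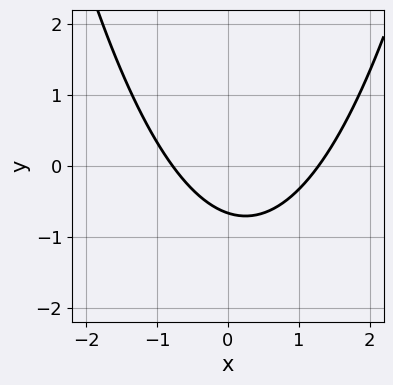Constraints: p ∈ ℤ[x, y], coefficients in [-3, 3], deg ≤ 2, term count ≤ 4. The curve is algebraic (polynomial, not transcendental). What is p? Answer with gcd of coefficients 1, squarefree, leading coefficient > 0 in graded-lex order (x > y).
2*x^2 - x - 3*y - 2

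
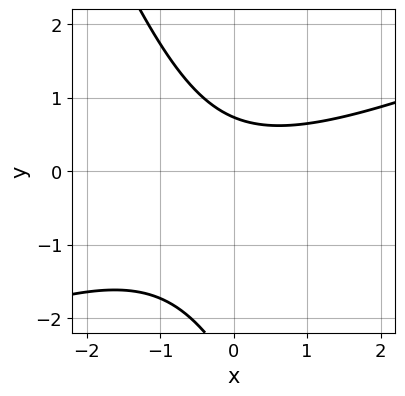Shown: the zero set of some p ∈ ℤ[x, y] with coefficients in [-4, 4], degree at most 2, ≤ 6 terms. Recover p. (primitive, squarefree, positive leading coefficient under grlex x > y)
x^2 - 2*x*y - y^2 - 2*y + 2

(a) Degree: the shape is more complex than any degree-1 curve, so deg p = 2.
(b) From the axis intercepts and sections: no x-intercept at any integer in the box.
(c) These observations pin down the coefficients.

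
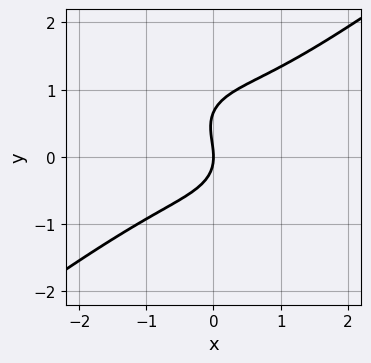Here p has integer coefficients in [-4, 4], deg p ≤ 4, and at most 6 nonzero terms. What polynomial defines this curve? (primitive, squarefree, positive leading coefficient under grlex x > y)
2*x^3 - x^2*y - 3*y^3 + 2*y^2 + 3*x

1. Degree: no degree-2 curve has this shape, so deg p = 3.
2. Against the integer gridlines: one y-axis crossing is at y = 0; one x-axis crossing is at x = 0.
3. Fitting integer coefficients to these (and the overall shape) gives p.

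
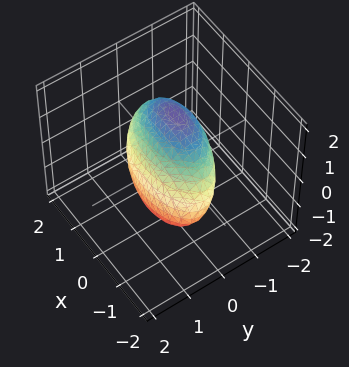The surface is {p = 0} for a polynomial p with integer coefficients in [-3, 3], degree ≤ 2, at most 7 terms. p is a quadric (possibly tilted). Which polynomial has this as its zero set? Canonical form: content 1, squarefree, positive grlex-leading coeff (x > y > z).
x^2 - x*z + 3*y^2 + 3*y*z + 3*z^2 - 2

(a) deg p = 2. The shape is more complex than any degree-1 surface.
(b) Matching integer coefficients to the picture gives p.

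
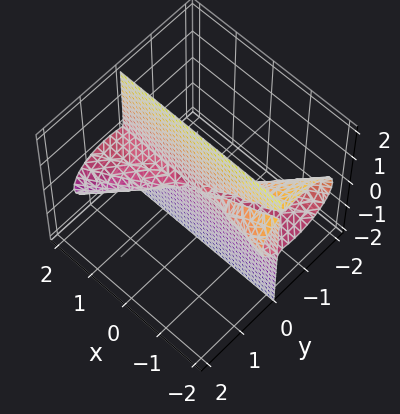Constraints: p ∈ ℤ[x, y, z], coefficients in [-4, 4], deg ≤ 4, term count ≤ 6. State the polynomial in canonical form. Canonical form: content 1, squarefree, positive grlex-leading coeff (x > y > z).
x*y^2 - 2*x*y*z - 2*y^3 - 3*y*z^2

First, degree: the shape is more complex than any degree-2 surface, so deg p = 3.
Next, checking where it meets the axes: every point of the x-axis in the box is on the surface; every point of the z-axis in the box is on the surface.
Finally, putting this together gives p.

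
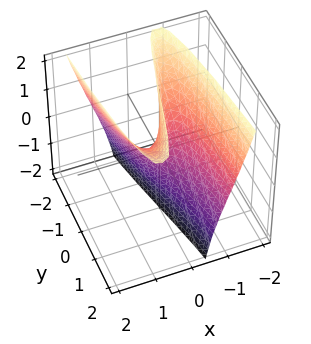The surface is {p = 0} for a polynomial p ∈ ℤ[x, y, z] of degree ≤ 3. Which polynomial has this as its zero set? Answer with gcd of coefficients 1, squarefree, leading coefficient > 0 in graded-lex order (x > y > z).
(a) deg p = 3. A generic line meets the surface in up to 3 points.
(b) Checking where it meets the axes: it crosses the y-axis at the gridline y = 0; one x-axis crossing is at x = 0.
(c) Solving for integer coefficients yields p as stated. Check: (0, 0, -1) on the z-axis lies on the surface, and p(0, 0, -1) = 0. ✓

2*x^3 - 2*x*z + y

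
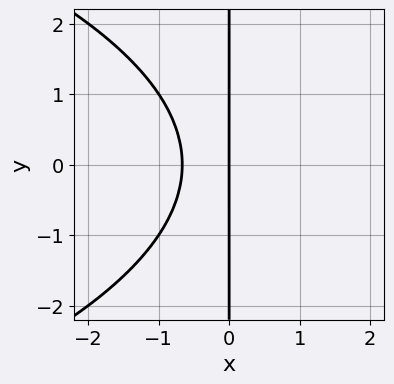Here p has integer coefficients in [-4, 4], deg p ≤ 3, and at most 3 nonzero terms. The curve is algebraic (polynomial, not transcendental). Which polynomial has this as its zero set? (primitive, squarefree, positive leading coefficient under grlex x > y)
x*y^2 + 3*x^2 + 2*x

Degree: the shape is more complex than any degree-2 curve, so deg p = 3.
Symmetries: the y ↦ −y reflection is a symmetry, so y appears only in even powers.
From the axis intercepts and sections: every point of the y-axis in the box is on the curve; it meets the x-axis at x = 0 (among the integer gridlines).
Matching integer coefficients to the picture gives p.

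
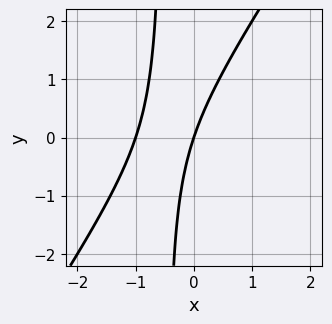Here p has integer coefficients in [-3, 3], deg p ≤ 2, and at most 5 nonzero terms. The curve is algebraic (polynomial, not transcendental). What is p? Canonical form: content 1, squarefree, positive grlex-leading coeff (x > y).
3*x^2 - 2*x*y + 3*x - y

First, degree: no degree-1 curve has this shape, so deg p = 2.
Then, from the axis intercepts and sections: it crosses the y-axis at the gridline y = 0; the x-axis gridline crossings are at x ∈ {-1, 0}.
Finally, the integer polynomial consistent with all of this is the stated p.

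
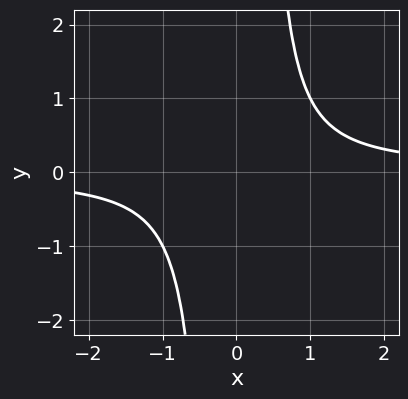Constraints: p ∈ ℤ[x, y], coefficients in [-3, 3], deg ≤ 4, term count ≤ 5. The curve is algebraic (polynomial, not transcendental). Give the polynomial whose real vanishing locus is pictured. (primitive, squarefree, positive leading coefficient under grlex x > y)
2*x^3*y - x^2 - 1

deg p = 4. A generic line meets the curve in up to 4 points.
Against the integer gridlines: the curve avoids every integer y-axis point in the box; it misses every integer gridline on the x-axis.
Together with the visible shape, these determine p as stated.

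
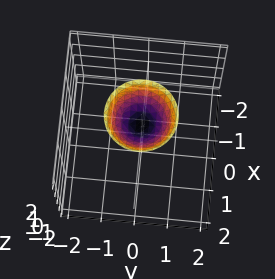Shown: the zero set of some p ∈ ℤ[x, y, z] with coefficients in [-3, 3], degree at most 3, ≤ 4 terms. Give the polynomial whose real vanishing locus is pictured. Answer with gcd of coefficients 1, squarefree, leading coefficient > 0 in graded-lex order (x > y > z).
x^2 + y^2 - z + 1

First, the degree is 2 — a generic line meets the surface in up to 2 points.
Next, symmetries: the surface is invariant under rotation about z: p = q(x² + y², z).
Next, observable constraints: the surface avoids every integer y-axis point in the box; the surface avoids every integer x-axis point in the box; it meets the z-axis at z = 1 (among the integer gridlines).
Finally, putting this together gives p.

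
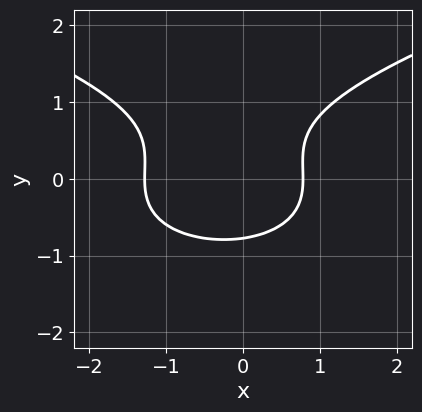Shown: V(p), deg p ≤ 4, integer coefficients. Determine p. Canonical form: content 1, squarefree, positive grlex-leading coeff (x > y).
3*y^3 - 2*x^2 - y^2 - x + 2

1. deg p = 3. A generic line meets the curve in up to 3 points.
2. Putting this together gives p.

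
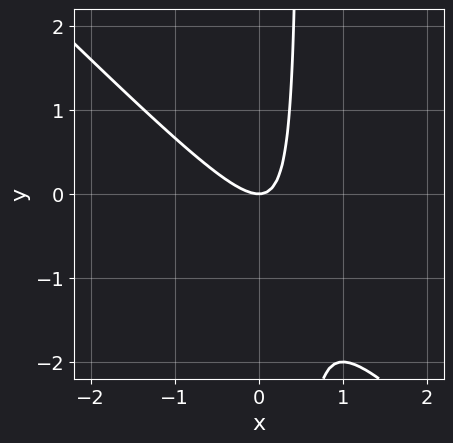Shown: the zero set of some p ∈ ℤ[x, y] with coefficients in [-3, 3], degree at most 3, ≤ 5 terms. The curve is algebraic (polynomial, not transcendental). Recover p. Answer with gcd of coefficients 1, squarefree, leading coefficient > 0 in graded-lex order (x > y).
2*x^2 + 2*x*y - y

(a) Degree: no degree-1 curve has this shape, so deg p = 2.
(b) From the visible intercepts: it meets the y-axis at y = 0 (among the integer gridlines); it crosses the x-axis at the gridline x = 0.
(c) Putting this together gives p.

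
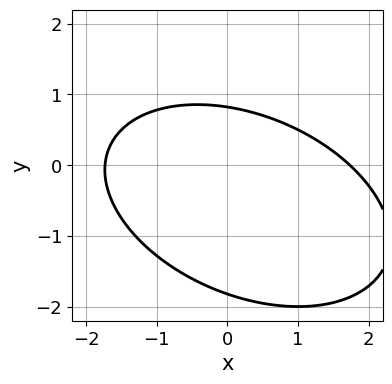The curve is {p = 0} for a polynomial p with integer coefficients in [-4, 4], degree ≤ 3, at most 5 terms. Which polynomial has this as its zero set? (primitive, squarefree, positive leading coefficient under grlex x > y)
x^2 + x*y + 2*y^2 + 2*y - 3

The degree is 2 — the shape is more complex than any degree-1 curve.
Solving for integer coefficients yields p as stated.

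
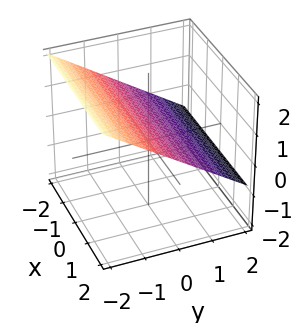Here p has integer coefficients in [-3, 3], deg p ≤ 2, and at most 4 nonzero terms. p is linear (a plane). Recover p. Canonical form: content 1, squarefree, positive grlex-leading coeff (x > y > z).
2*y + 3*z - 2

First, the degree is 1 — the surface is flat (a plane).
Then, checking where it meets the axes: no x-intercept at any integer in the box; one y-axis crossing is at y = 1.
Finally, the integer polynomial consistent with all of this is the stated p.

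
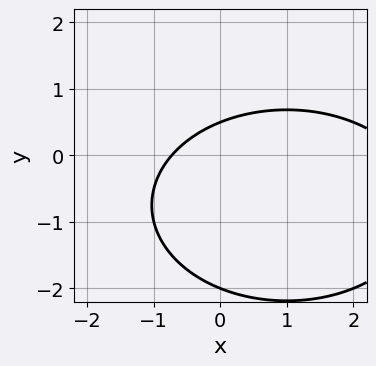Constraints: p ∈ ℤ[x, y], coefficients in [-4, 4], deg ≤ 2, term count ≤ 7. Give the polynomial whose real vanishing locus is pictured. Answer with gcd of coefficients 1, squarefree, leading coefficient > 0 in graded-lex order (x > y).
(a) deg p = 2. A generic line meets the curve in up to 2 points.
(b) Against the integer gridlines: it meets the y-axis at y = -2 (among the integer gridlines).
(c) These observations pin down the coefficients.

x^2 + 2*y^2 - 2*x + 3*y - 2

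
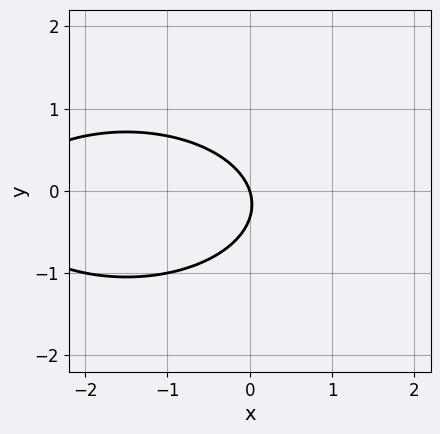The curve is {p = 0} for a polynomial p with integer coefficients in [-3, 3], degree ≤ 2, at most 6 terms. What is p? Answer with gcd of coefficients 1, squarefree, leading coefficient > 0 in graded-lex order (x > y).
x^2 + 3*y^2 + 3*x + y

First, deg p = 2.
Next, from the axis intercepts and sections: one y-axis crossing is at y = 0; it crosses the x-axis at the gridline x = 0.
Finally, fitting integer coefficients to these (and the overall shape) gives p.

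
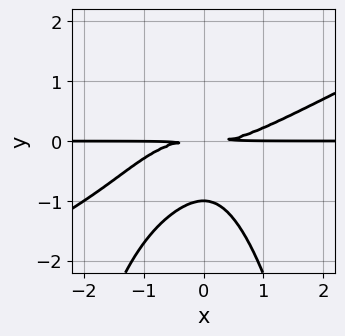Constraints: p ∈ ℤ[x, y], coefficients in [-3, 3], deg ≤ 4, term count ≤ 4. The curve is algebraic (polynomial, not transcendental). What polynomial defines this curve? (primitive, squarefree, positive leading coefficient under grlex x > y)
(a) deg p = 4.
(b) From the axis intercepts and sections: the visible x-axis segment lies entirely on the curve; it crosses the y-axis at the gridline y = -1.
(c) Solving for integer coefficients yields p as stated.

x^3*y - 2*x^2*y^2 - 2*y^3 - 2*y^2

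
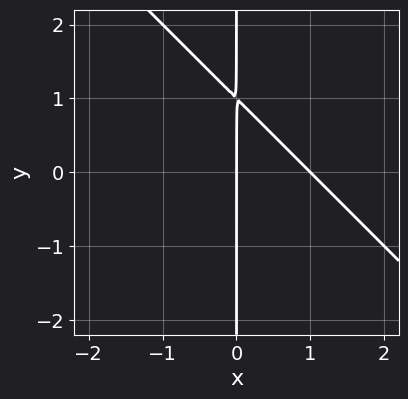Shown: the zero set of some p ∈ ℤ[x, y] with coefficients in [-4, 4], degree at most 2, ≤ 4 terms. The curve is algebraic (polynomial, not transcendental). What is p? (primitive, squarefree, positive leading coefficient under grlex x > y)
x^2 + x*y - x

(a) deg p = 2. No degree-1 curve has this shape.
(b) Reading off the gridlines: the visible y-axis segment lies entirely on the curve; the x-axis gridline crossings are at x ∈ {0, 1}.
(c) Together with the visible shape, these determine p as stated.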